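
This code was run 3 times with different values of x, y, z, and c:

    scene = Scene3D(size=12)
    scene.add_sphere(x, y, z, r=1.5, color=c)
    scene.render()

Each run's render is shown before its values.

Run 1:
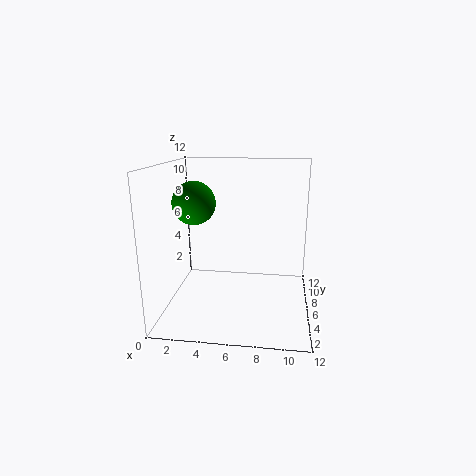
x = 3.5, y = 2, z = 9.75, c = 'green'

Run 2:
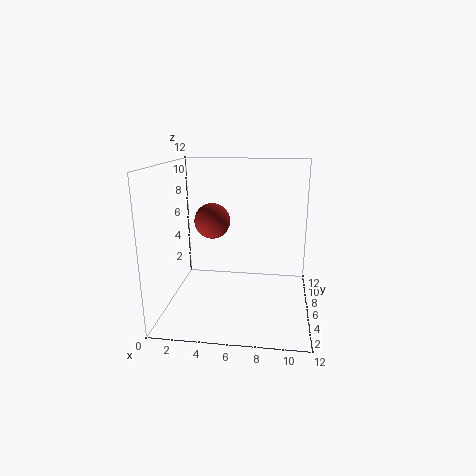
x = 3.75, y = 6.5, z = 7.25, c = 'brown'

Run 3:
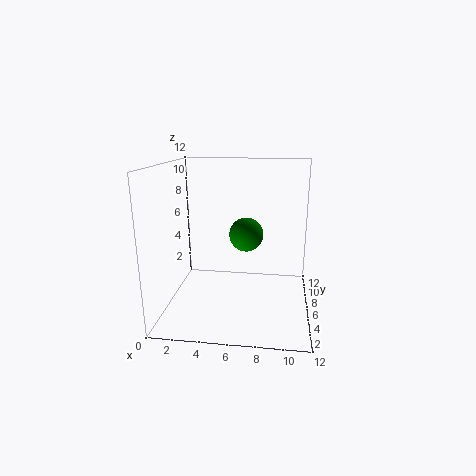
x = 6.5, y = 7.75, z = 5.75, c = 'green'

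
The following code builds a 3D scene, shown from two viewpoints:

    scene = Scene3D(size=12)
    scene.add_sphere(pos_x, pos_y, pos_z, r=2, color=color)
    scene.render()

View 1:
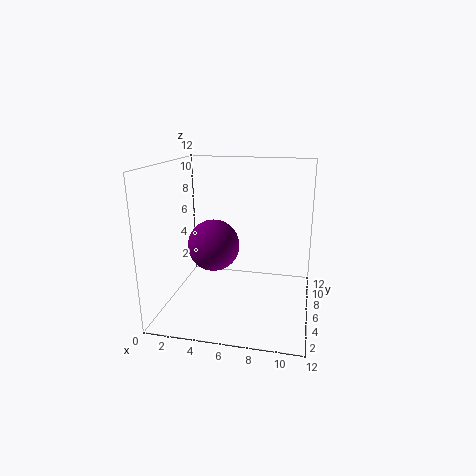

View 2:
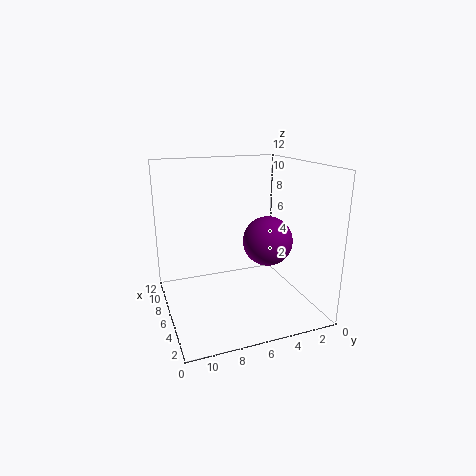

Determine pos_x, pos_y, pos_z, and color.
pos_x = 4.5; pos_y = 4; pos_z = 6; color = 'purple'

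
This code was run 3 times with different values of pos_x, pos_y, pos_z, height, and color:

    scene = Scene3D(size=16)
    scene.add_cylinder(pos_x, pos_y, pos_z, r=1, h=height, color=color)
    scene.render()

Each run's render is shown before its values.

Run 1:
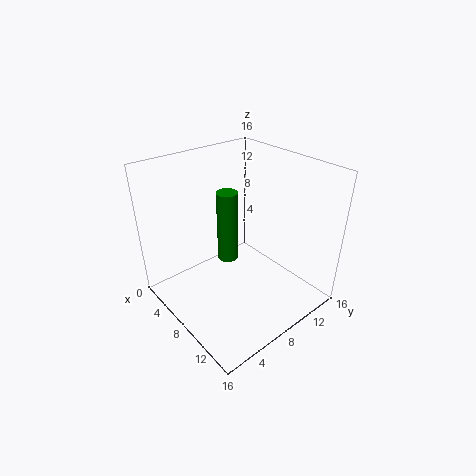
pos_x = 10, pos_y = 5, pos_z = 8, height = 7, color = 'green'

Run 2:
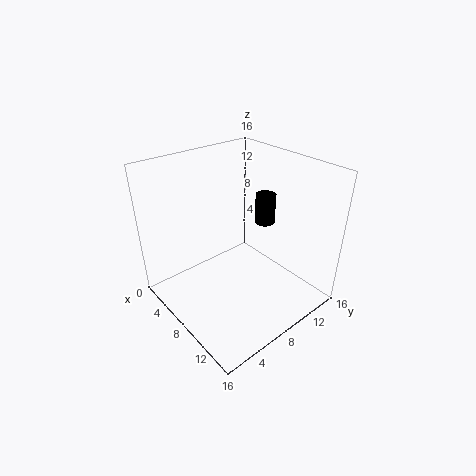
pos_x = 11, pos_y = 9, pos_z = 11, height = 3, color = 'black'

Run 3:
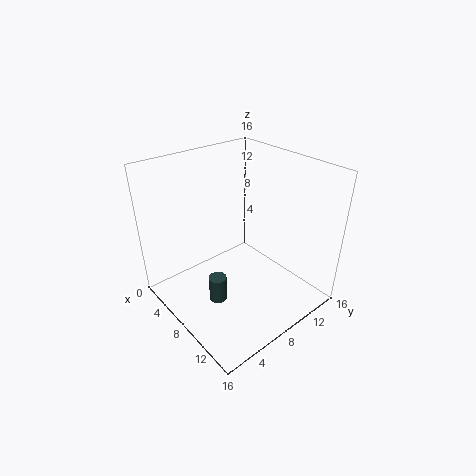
pos_x = 8, pos_y = 5, pos_z = 1, height = 3, color = 'darkslategray'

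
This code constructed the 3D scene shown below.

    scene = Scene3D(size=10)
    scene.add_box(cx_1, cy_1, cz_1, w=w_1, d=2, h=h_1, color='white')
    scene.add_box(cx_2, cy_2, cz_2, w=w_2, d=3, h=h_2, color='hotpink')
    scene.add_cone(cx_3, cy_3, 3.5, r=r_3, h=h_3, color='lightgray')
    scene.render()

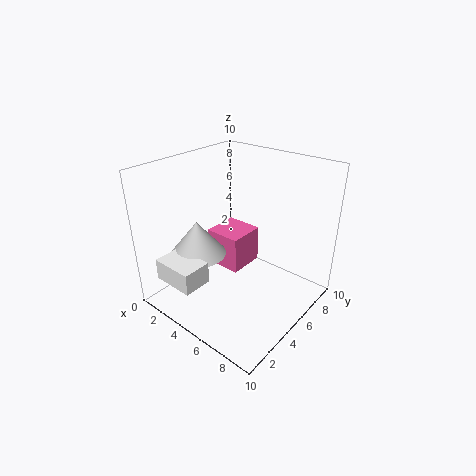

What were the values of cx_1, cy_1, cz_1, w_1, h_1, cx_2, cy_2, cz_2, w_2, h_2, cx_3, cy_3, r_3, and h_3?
cx_1 = 1.5, cy_1 = 0.5, cz_1 = 2.5, w_1 = 3, h_1 = 1.5, cx_2 = 0.5, cy_2 = 6.5, cz_2 = 0.5, w_2 = 3, h_2 = 3, cx_3 = 2.5, cy_3 = 3.5, r_3 = 2, h_3 = 2.5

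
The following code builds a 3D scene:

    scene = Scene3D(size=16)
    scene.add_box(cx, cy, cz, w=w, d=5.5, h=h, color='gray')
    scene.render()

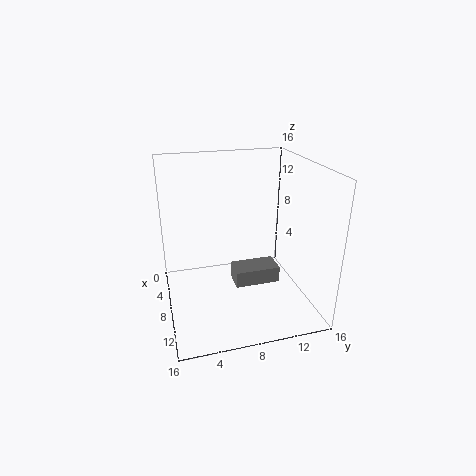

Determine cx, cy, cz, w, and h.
cx = 4.5, cy = 8, cz = 1, w = 3, h = 2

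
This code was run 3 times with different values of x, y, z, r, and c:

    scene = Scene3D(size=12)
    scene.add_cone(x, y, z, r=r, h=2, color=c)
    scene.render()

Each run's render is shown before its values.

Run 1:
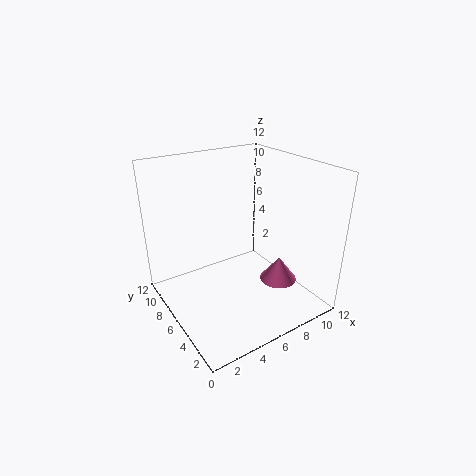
x = 8.25, y = 3.25, z = 2.75, r = 1.5, c = 'hotpink'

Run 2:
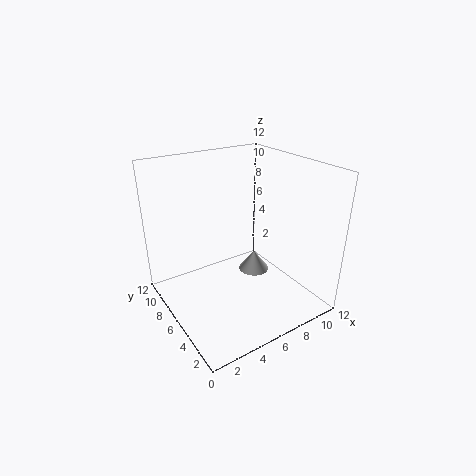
x = 9.75, y = 8.75, z = 0.25, r = 1.5, c = 'lightgray'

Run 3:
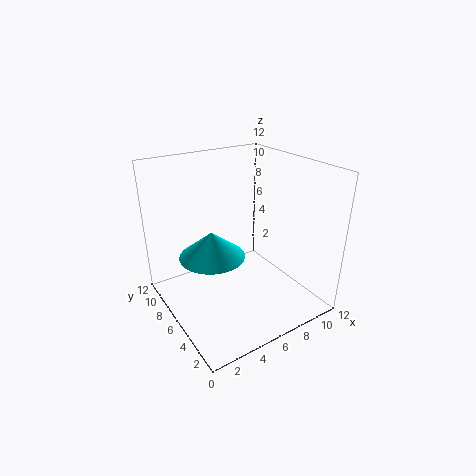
x = 3, y = 5, z = 5.75, r = 2.5, c = 'cyan'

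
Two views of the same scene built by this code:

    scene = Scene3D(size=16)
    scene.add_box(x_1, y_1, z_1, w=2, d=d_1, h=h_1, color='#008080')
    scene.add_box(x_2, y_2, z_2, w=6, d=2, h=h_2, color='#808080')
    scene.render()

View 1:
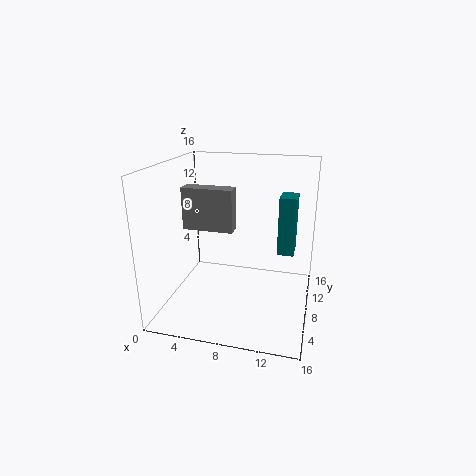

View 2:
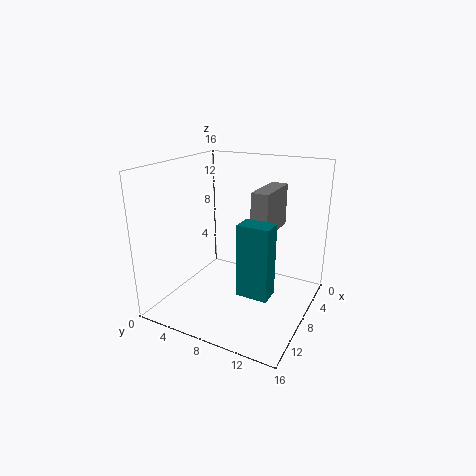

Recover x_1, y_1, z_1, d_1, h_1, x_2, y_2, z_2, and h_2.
x_1 = 12, y_1 = 11, z_1 = 5, d_1 = 3, h_1 = 7, x_2 = 1, y_2 = 9, z_2 = 8, h_2 = 5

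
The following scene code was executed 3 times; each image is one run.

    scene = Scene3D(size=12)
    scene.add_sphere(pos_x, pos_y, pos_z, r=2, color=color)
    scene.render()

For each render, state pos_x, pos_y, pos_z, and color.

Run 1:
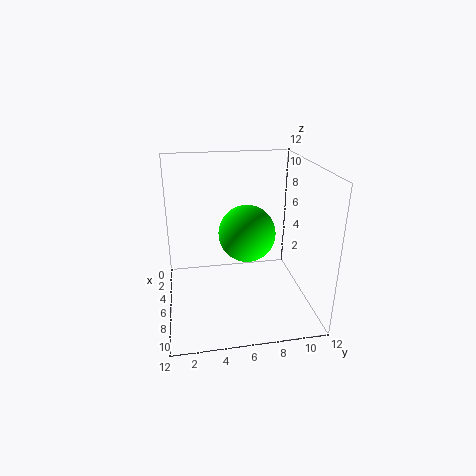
pos_x = 9.5
pos_y = 6
pos_z = 8
color = 'lime'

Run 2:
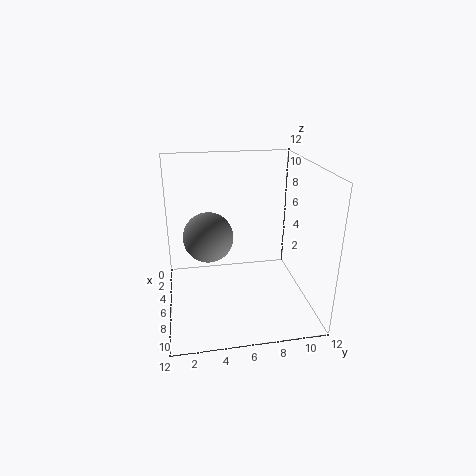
pos_x = 6.5
pos_y = 3.5
pos_z = 6.5
color = 'gray'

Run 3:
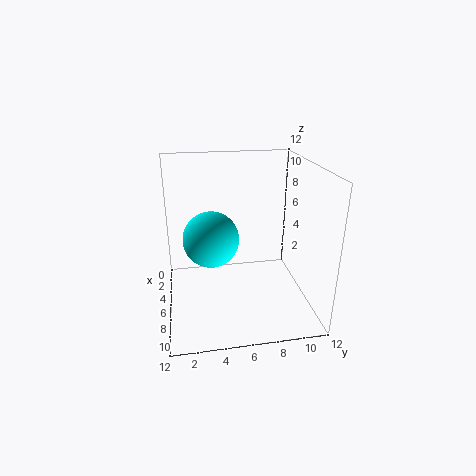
pos_x = 9
pos_y = 3.5
pos_z = 7.5
color = 'cyan'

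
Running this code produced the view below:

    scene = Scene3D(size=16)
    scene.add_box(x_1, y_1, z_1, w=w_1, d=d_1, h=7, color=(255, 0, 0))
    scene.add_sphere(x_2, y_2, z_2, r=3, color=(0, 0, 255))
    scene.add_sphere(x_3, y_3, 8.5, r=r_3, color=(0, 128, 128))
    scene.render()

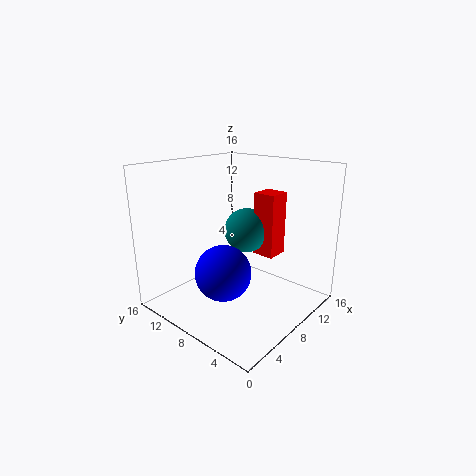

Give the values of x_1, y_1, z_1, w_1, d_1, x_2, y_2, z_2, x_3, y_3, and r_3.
x_1 = 9.5, y_1 = 4.5, z_1 = 6, w_1 = 2.5, d_1 = 2.5, x_2 = 5, y_2 = 7.5, z_2 = 5, x_3 = 9.5, y_3 = 8, r_3 = 2.5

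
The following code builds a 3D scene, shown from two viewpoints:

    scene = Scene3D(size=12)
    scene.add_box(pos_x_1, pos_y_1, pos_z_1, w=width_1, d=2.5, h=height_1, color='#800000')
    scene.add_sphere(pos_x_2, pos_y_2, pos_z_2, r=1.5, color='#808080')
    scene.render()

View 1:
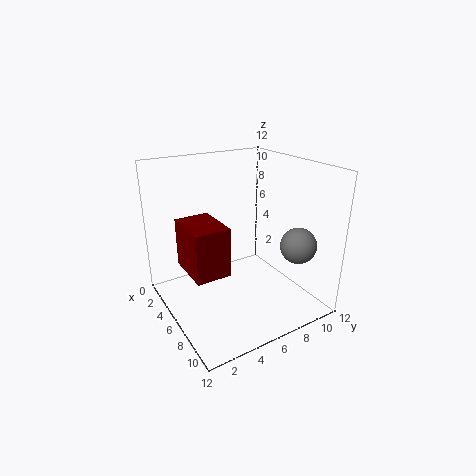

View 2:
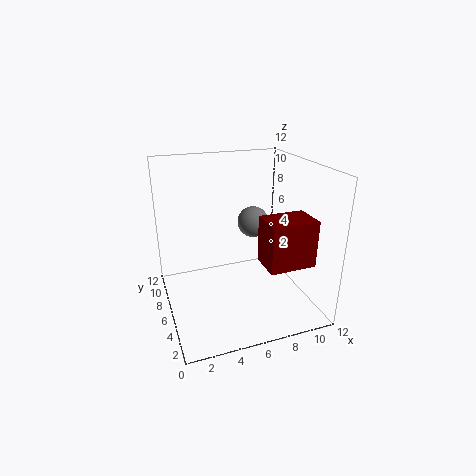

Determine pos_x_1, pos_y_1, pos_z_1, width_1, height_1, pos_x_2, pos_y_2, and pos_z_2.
pos_x_1 = 6.5
pos_y_1 = 0.5
pos_z_1 = 5.5
width_1 = 3.5
height_1 = 3.5
pos_x_2 = 9
pos_y_2 = 10
pos_z_2 = 5.5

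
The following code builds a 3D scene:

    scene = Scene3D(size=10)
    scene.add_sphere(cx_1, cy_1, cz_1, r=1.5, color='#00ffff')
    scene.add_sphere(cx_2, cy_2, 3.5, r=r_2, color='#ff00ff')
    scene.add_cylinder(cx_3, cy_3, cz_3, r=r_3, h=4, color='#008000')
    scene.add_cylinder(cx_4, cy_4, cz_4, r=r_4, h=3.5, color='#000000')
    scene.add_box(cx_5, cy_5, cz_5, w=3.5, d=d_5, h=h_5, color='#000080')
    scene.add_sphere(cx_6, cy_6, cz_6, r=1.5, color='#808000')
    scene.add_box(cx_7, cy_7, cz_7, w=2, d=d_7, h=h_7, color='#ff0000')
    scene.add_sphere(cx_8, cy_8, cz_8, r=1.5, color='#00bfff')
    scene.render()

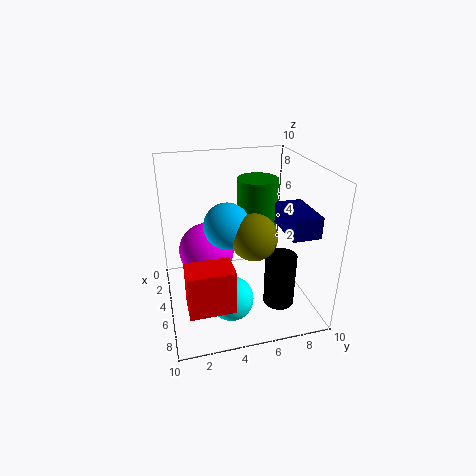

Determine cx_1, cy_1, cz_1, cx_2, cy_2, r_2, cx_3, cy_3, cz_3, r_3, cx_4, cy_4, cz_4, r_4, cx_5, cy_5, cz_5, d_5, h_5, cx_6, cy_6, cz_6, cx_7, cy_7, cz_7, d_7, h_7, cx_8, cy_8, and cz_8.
cx_1 = 7; cy_1 = 4; cz_1 = 1.5; cx_2 = 3.5; cy_2 = 3; r_2 = 2; cx_3 = 3; cy_3 = 7; cz_3 = 4.5; r_3 = 1.5; cx_4 = 8; cy_4 = 7; cz_4 = 1.5; r_4 = 1; cx_5 = 4; cy_5 = 8; cz_5 = 5.5; d_5 = 2; h_5 = 1.5; cx_6 = 7; cy_6 = 5.5; cz_6 = 6; cx_7 = 6.5; cy_7 = 1; cz_7 = 1.5; d_7 = 3; h_7 = 3; cx_8 = 6; cy_8 = 4; cz_8 = 6.5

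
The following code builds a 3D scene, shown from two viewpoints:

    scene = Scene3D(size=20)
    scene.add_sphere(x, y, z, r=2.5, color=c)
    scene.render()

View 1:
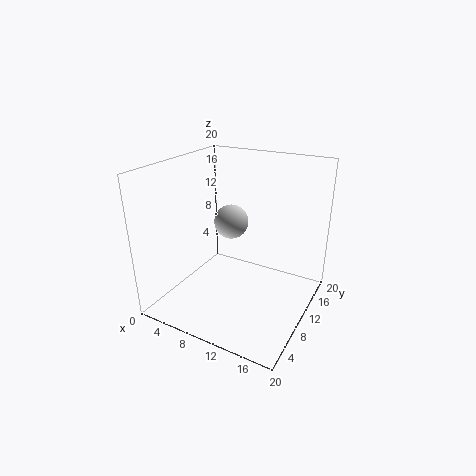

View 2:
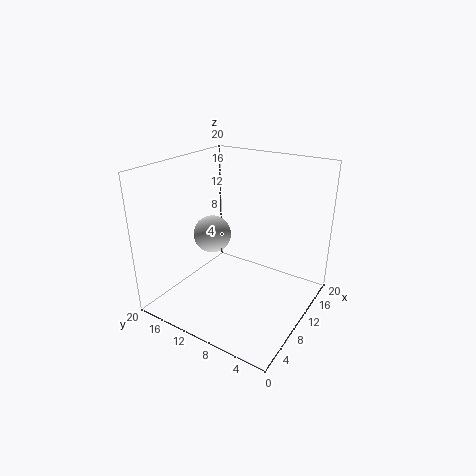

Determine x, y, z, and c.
x = 7.5
y = 12.5
z = 11
c = 'lightgray'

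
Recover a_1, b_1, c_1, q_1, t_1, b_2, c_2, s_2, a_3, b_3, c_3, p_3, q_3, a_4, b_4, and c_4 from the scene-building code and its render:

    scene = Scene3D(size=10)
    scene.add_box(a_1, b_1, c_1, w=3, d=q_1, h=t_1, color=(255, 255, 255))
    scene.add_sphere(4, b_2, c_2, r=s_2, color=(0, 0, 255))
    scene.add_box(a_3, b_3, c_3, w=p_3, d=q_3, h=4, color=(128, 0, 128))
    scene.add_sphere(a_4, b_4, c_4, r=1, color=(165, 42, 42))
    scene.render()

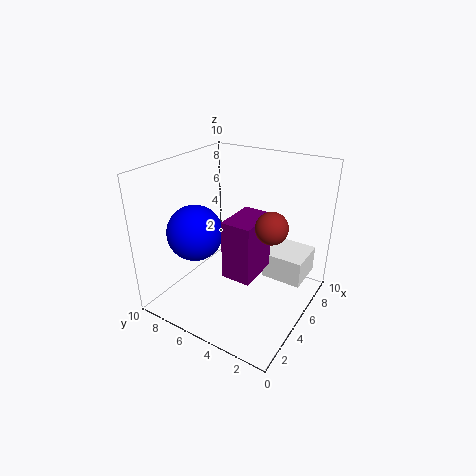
a_1 = 7; b_1 = 1; c_1 = 1; q_1 = 3; t_1 = 2; b_2 = 8; c_2 = 5; s_2 = 2; a_3 = 3; b_3 = 3; c_3 = 3; p_3 = 3; q_3 = 2; a_4 = 4; b_4 = 2; c_4 = 7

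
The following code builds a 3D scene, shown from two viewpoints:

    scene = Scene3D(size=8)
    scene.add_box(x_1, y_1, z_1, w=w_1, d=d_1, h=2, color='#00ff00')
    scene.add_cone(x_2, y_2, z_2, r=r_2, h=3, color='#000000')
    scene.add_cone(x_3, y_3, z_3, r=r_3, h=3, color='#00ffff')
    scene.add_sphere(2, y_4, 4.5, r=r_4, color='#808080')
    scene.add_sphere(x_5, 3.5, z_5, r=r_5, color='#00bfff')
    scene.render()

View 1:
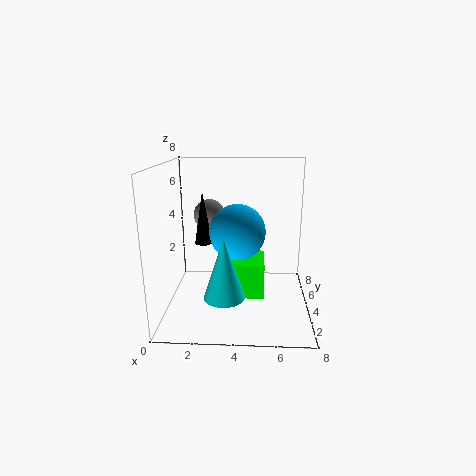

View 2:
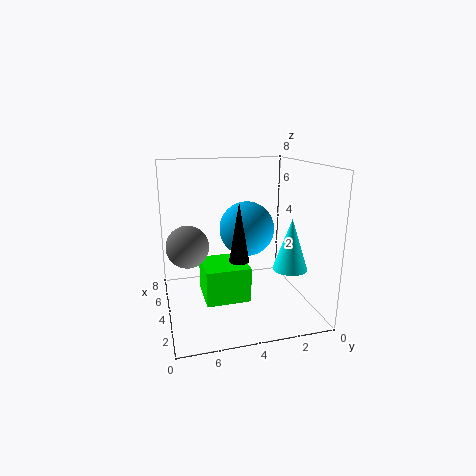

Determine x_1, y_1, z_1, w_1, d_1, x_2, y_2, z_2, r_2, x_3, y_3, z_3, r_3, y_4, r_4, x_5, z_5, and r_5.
x_1 = 3; y_1 = 3.5; z_1 = 0.5; w_1 = 2.5; d_1 = 2.5; x_2 = 2; y_2 = 4.5; z_2 = 3.5; r_2 = 0.5; x_3 = 3.5; y_3 = 1; z_3 = 2; r_3 = 1; y_4 = 7; r_4 = 1; x_5 = 4; z_5 = 4.5; r_5 = 1.5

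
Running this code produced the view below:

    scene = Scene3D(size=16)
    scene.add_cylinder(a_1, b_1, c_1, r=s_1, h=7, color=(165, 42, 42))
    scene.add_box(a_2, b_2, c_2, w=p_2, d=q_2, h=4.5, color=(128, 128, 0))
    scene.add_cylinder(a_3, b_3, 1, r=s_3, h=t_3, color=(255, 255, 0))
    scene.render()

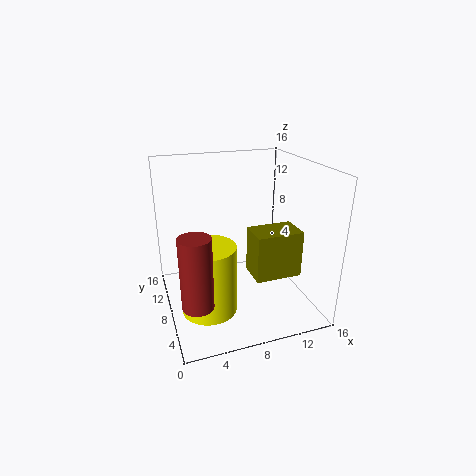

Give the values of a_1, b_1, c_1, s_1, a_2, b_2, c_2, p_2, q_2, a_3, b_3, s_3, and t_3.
a_1 = 2
b_1 = 2
c_1 = 4.5
s_1 = 1.5
a_2 = 7.5
b_2 = 1
c_2 = 6.5
p_2 = 4.5
q_2 = 3
a_3 = 4
b_3 = 6
s_3 = 3
t_3 = 7.5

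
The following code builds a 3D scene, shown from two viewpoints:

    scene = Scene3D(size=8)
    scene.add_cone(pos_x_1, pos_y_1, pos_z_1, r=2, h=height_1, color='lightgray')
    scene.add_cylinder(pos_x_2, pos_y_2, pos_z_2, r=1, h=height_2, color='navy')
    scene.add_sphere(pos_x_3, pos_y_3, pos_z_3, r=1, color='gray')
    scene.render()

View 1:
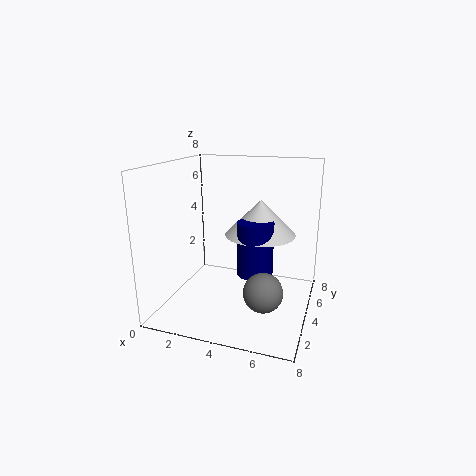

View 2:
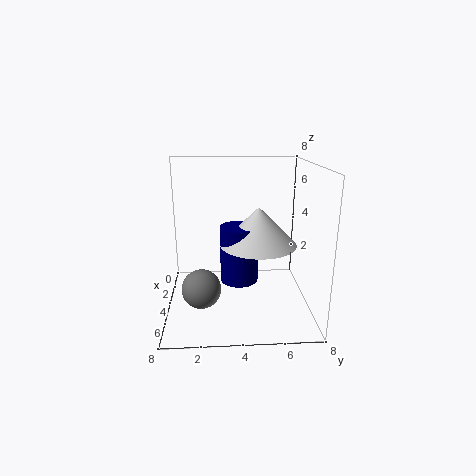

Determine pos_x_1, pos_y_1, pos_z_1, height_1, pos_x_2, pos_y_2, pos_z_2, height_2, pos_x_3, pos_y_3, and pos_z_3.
pos_x_1 = 5; pos_y_1 = 5; pos_z_1 = 4; height_1 = 2; pos_x_2 = 5; pos_y_2 = 4; pos_z_2 = 2; height_2 = 3; pos_x_3 = 6; pos_y_3 = 2; pos_z_3 = 2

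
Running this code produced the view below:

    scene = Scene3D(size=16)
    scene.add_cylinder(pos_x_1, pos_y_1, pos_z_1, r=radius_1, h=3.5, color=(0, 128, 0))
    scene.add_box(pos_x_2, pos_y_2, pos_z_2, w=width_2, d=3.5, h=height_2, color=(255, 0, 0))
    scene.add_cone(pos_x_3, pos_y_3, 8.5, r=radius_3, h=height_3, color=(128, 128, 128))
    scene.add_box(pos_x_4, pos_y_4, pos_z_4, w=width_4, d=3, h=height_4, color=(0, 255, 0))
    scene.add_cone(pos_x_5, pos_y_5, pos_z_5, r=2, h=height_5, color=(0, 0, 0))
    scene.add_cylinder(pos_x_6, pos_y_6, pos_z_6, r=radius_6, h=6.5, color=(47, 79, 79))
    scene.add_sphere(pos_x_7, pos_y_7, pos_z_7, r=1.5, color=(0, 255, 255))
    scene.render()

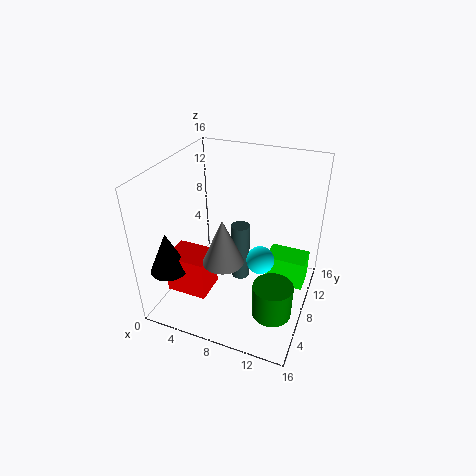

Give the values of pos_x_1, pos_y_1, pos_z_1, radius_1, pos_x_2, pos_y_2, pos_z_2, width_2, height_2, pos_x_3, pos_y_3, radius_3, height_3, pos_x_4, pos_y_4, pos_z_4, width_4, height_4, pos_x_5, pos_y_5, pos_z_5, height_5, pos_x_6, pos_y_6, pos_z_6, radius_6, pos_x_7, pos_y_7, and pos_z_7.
pos_x_1 = 13.5, pos_y_1 = 3.5, pos_z_1 = 3, radius_1 = 2, pos_x_2 = 1.5, pos_y_2 = 3, pos_z_2 = 2.5, width_2 = 4.5, height_2 = 4.5, pos_x_3 = 8.5, pos_y_3 = 3, radius_3 = 2, height_3 = 4.5, pos_x_4 = 11, pos_y_4 = 9, pos_z_4 = 2, width_4 = 4.5, height_4 = 3.5, pos_x_5 = 2, pos_y_5 = 3, pos_z_5 = 5.5, height_5 = 4.5, pos_x_6 = 8.5, pos_y_6 = 7.5, pos_z_6 = 3.5, radius_6 = 1, pos_x_7 = 11, pos_y_7 = 7, pos_z_7 = 6.5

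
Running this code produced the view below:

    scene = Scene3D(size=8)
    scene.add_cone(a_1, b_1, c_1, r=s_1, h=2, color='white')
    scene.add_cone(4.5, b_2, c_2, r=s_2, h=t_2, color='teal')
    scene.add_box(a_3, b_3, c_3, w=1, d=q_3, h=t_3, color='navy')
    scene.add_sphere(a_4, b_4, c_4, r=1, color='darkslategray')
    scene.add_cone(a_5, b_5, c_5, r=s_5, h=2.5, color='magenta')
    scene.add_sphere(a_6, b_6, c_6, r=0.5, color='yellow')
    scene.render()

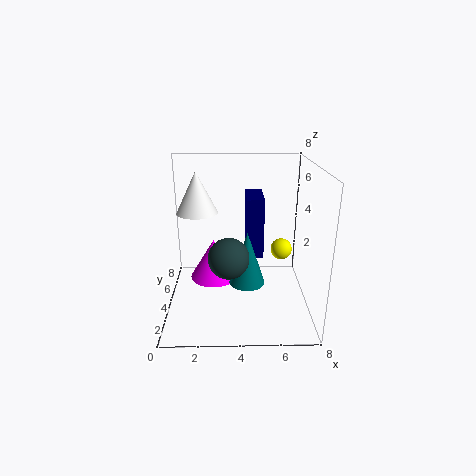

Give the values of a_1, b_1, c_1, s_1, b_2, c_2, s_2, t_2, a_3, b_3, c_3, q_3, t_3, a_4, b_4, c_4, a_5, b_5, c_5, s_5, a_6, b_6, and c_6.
a_1 = 2; b_1 = 2.5; c_1 = 6; s_1 = 1; b_2 = 3.5; c_2 = 1.5; s_2 = 1; t_2 = 3; a_3 = 4.5; b_3 = 4.5; c_3 = 2.5; q_3 = 2.5; t_3 = 3.5; a_4 = 3.5; b_4 = 1.5; c_4 = 4; a_5 = 2.5; b_5 = 6; c_5 = 0.5; s_5 = 1.5; a_6 = 6; b_6 = 1.5; c_6 = 4.5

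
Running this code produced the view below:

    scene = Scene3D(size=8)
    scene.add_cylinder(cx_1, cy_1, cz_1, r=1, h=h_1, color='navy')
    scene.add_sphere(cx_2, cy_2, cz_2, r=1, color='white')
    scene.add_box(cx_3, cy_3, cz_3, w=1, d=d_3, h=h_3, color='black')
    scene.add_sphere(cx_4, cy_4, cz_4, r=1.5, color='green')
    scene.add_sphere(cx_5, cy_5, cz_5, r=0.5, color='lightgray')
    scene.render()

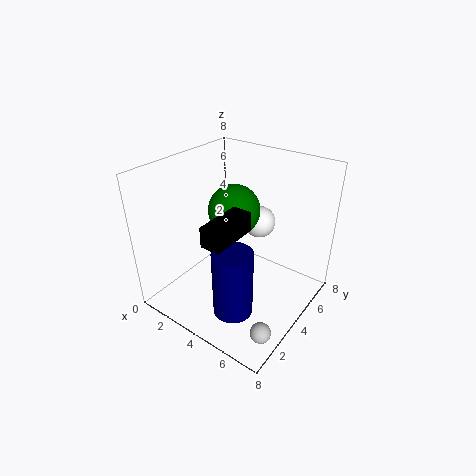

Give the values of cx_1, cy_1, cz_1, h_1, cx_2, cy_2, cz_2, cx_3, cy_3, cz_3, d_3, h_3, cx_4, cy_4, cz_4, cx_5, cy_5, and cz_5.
cx_1 = 5.5
cy_1 = 1.5
cz_1 = 1.5
h_1 = 3.5
cx_2 = 3.5
cy_2 = 7
cz_2 = 3.5
cx_3 = 4.5
cy_3 = 0.5
cz_3 = 5.5
d_3 = 2.5
h_3 = 1
cx_4 = 3
cy_4 = 5
cz_4 = 5
cx_5 = 7.5
cy_5 = 1
cz_5 = 1.5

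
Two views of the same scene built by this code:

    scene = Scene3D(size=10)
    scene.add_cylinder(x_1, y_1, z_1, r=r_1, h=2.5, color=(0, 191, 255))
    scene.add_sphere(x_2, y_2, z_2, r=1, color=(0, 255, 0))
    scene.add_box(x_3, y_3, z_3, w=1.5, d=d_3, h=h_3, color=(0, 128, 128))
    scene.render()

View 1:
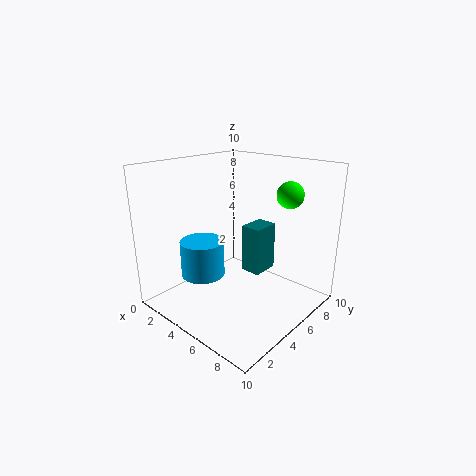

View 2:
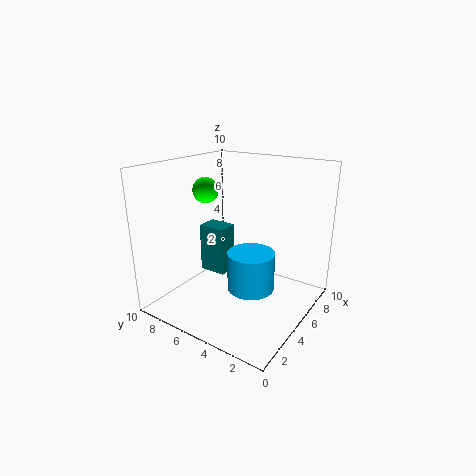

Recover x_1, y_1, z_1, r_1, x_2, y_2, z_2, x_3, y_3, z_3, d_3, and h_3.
x_1 = 3.5; y_1 = 3; z_1 = 2.5; r_1 = 1.5; x_2 = 6.5; y_2 = 9; z_2 = 7.5; x_3 = 4.5; y_3 = 6; z_3 = 2; d_3 = 2; h_3 = 3.5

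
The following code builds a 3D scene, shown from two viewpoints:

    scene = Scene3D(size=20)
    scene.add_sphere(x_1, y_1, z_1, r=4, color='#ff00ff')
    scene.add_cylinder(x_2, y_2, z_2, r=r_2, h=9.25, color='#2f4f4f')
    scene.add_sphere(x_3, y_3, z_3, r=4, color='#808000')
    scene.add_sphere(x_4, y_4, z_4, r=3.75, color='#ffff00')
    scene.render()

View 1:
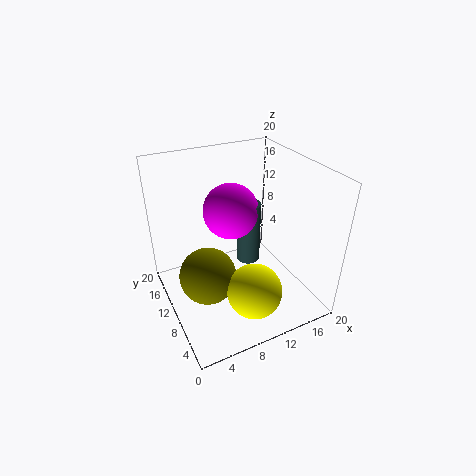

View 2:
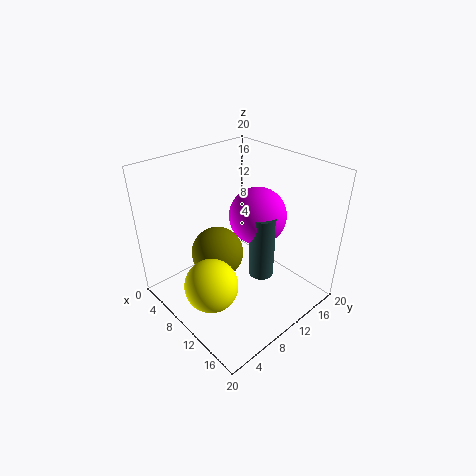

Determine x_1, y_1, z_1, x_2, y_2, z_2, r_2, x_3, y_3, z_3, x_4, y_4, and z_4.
x_1 = 10.5, y_1 = 13.25, z_1 = 12.5, x_2 = 12.75, y_2 = 12, z_2 = 4.5, r_2 = 1.75, x_3 = 5.25, y_3 = 10, z_3 = 5, x_4 = 10, y_4 = 5, z_4 = 4.25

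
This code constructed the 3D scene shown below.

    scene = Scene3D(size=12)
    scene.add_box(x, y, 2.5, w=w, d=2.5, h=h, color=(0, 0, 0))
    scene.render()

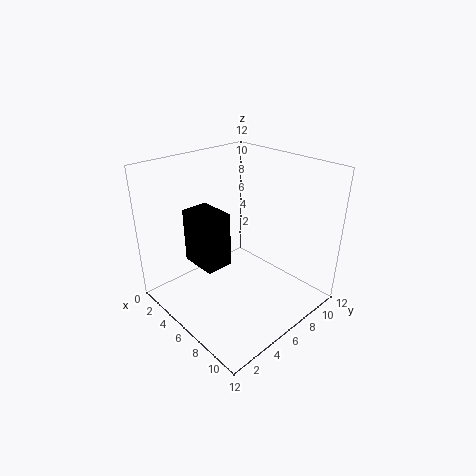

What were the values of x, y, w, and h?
x = 1; y = 4; w = 3.5; h = 5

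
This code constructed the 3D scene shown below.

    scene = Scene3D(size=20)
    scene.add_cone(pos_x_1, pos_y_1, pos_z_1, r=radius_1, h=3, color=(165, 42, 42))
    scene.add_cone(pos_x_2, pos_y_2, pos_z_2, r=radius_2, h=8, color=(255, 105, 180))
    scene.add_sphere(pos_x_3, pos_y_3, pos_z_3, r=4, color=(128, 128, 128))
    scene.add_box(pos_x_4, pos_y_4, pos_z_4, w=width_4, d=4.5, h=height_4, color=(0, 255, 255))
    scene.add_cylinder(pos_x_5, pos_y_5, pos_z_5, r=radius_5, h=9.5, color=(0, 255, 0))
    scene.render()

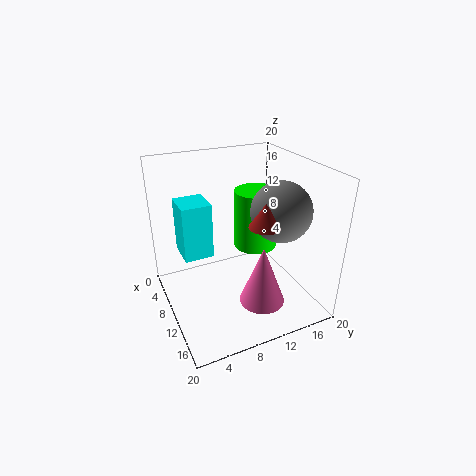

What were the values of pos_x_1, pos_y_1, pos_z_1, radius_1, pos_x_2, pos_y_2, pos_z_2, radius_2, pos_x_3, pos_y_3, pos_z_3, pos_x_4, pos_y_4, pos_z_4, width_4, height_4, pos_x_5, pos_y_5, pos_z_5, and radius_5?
pos_x_1 = 15.5; pos_y_1 = 11; pos_z_1 = 14; radius_1 = 2; pos_x_2 = 15.5; pos_y_2 = 11; pos_z_2 = 3; radius_2 = 3; pos_x_3 = 13.5; pos_y_3 = 14.5; pos_z_3 = 14.5; pos_x_4 = 0.5; pos_y_4 = 3.5; pos_z_4 = 5; width_4 = 5; height_4 = 8.5; pos_x_5 = 4; pos_y_5 = 16; pos_z_5 = 4.5; radius_5 = 3.5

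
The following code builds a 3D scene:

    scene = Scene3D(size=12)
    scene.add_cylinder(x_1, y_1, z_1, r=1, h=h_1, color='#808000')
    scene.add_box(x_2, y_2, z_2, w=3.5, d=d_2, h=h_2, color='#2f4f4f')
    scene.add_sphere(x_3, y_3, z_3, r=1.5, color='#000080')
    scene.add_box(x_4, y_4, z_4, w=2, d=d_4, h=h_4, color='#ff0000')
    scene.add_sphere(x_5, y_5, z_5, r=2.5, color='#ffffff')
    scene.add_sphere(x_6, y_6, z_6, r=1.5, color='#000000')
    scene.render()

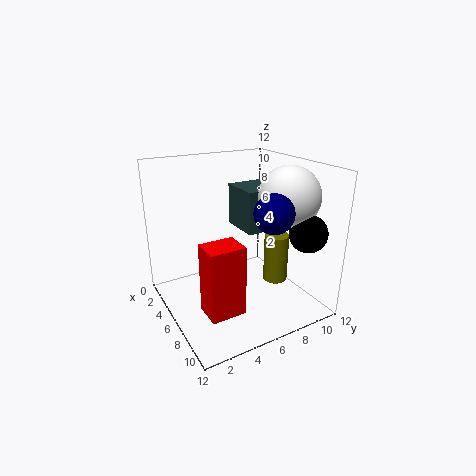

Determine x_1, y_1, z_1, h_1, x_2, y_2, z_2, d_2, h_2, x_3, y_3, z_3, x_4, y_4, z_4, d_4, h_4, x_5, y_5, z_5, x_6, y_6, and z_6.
x_1 = 8; y_1 = 8.5; z_1 = 2.5; h_1 = 4; x_2 = 3.5; y_2 = 6.5; z_2 = 6.5; d_2 = 3; h_2 = 3.5; x_3 = 9.5; y_3 = 7; z_3 = 9; x_4 = 9.5; y_4 = 1; z_4 = 3; d_4 = 2.5; h_4 = 5; x_5 = 8; y_5 = 9.5; z_5 = 9.5; x_6 = 10; y_6 = 10; z_6 = 7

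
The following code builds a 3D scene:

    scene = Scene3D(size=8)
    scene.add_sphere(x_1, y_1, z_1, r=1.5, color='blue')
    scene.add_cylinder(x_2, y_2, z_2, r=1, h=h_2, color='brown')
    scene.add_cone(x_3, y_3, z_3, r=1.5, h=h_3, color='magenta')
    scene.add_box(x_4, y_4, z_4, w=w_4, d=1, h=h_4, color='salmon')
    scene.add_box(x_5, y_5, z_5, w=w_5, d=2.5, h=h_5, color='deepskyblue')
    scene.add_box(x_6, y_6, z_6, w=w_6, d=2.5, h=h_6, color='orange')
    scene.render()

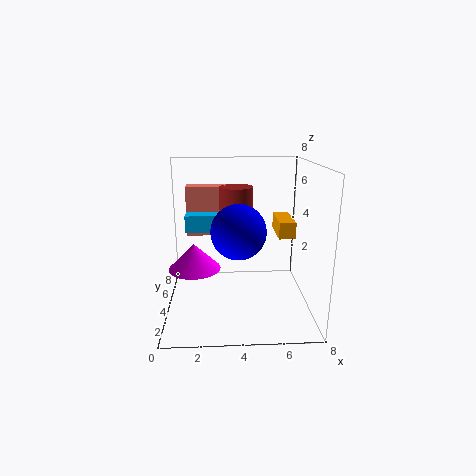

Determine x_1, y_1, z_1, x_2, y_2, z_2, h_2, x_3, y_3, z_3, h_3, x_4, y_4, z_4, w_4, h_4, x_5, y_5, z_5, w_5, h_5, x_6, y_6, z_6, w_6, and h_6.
x_1 = 4
y_1 = 3.5
z_1 = 4.5
x_2 = 4
y_2 = 6
z_2 = 4.5
h_2 = 2
x_3 = 1.5
y_3 = 4.5
z_3 = 2
h_3 = 1.5
x_4 = 1
y_4 = 6
z_4 = 3.5
w_4 = 2.5
h_4 = 3
x_5 = 1
y_5 = 5
z_5 = 4
w_5 = 2
h_5 = 1
x_6 = 6.5
y_6 = 5
z_6 = 3.5
w_6 = 1
h_6 = 1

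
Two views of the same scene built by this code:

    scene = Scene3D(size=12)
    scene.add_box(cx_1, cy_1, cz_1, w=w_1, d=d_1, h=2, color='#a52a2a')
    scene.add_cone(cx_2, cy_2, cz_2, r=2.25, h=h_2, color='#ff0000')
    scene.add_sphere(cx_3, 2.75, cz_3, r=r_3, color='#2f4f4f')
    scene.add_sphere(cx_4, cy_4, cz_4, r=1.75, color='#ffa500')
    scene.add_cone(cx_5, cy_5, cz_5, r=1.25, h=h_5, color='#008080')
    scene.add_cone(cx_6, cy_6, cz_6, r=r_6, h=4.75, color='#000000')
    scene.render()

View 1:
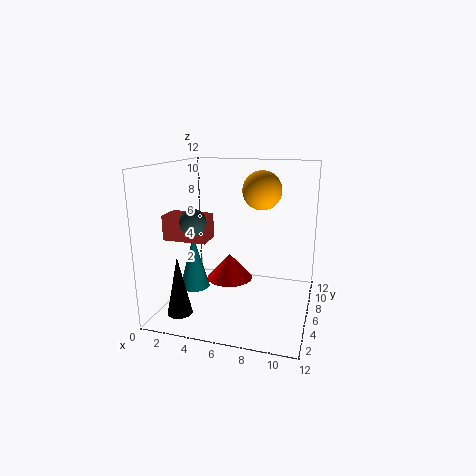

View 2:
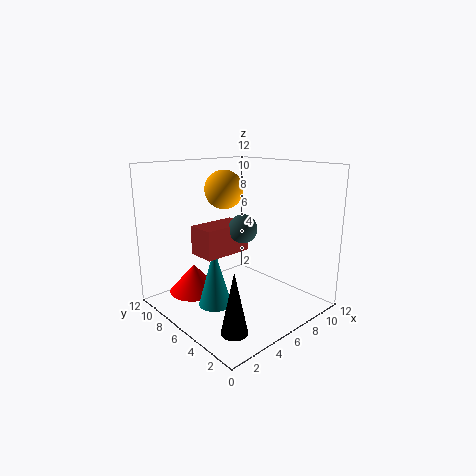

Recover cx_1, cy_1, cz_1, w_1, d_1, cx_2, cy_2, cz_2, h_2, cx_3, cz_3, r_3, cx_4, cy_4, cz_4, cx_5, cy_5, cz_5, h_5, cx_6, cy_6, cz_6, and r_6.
cx_1 = 0.75, cy_1 = 3, cz_1 = 6.25, w_1 = 3.5, d_1 = 2, cx_2 = 4, cy_2 = 9.75, cz_2 = 0.5, h_2 = 2.5, cx_3 = 3.5, cz_3 = 8, r_3 = 1, cx_4 = 7.25, cy_4 = 9.25, cz_4 = 9.5, cx_5 = 2.5, cy_5 = 4.75, cz_5 = 1.75, h_5 = 4.5, cx_6 = 2.25, cy_6 = 2.25, cz_6 = 0.5, r_6 = 1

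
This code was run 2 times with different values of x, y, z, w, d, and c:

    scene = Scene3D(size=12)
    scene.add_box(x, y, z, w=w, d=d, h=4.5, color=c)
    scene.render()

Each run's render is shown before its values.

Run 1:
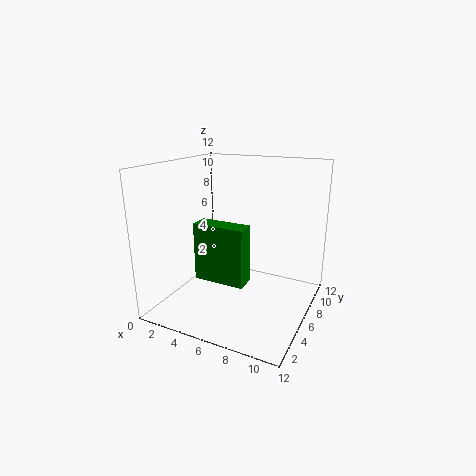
x = 4, y = 2.5, z = 3.5, w = 4, d = 1.5, c = 'green'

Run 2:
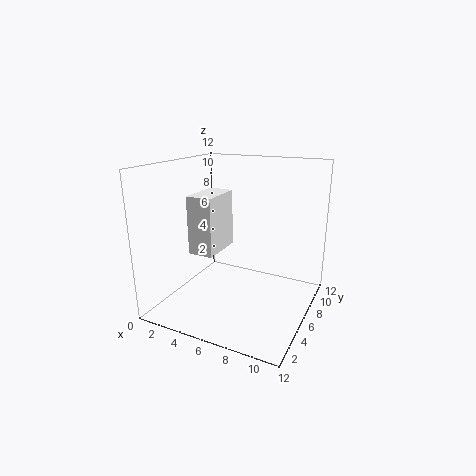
x = 3.5, y = 2.5, z = 5.5, w = 2, d = 3.5, c = 'white'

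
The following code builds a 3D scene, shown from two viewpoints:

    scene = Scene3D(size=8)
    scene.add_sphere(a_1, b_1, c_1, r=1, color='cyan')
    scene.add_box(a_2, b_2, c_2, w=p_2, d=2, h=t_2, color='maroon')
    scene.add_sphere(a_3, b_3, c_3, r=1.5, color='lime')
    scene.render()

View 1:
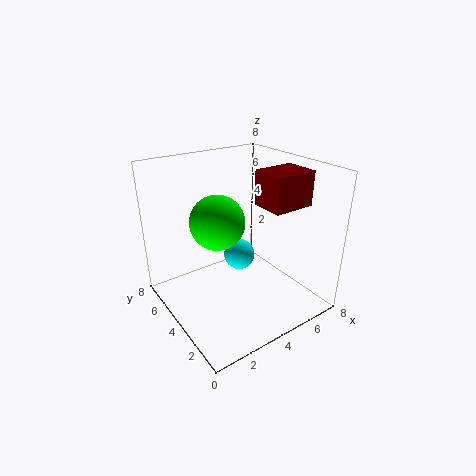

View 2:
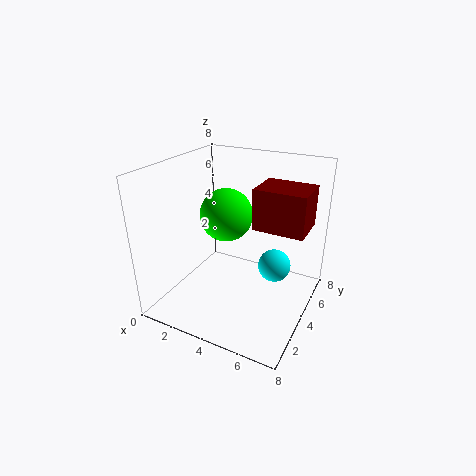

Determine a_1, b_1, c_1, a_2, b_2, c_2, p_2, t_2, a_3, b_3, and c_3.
a_1 = 5.5
b_1 = 6
c_1 = 1.5
a_2 = 5.5
b_2 = 2.5
c_2 = 5.5
p_2 = 2.5
t_2 = 2
a_3 = 3
b_3 = 4.5
c_3 = 5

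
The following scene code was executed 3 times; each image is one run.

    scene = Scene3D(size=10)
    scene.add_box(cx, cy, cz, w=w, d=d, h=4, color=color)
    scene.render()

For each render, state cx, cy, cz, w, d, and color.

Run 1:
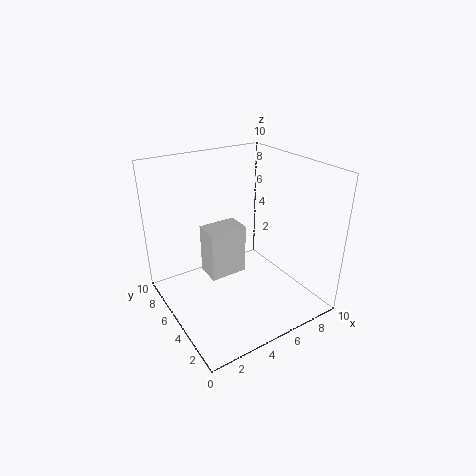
cx = 4; cy = 7; cz = 0.5; w = 3; d = 2; color = 'lightgray'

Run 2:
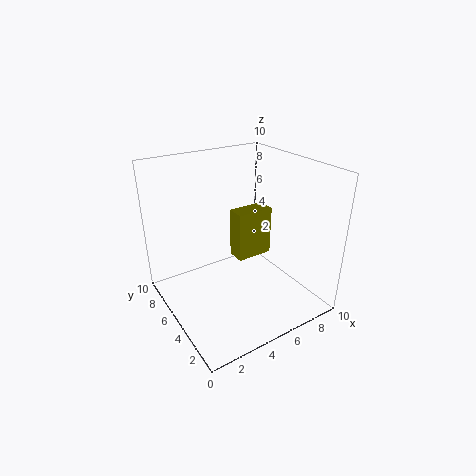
cx = 6.5; cy = 7; cz = 1.5; w = 3; d = 1.5; color = 'olive'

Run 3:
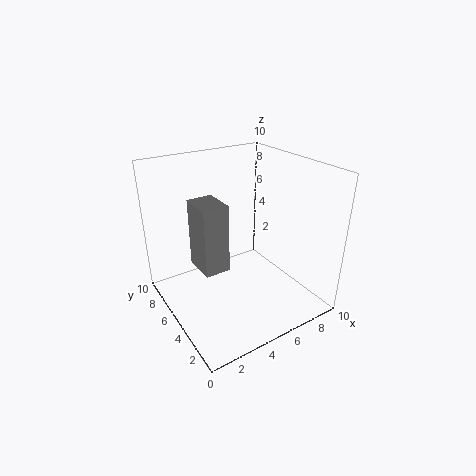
cx = 1; cy = 2; cz = 5; w = 1.5; d = 2; color = 'gray'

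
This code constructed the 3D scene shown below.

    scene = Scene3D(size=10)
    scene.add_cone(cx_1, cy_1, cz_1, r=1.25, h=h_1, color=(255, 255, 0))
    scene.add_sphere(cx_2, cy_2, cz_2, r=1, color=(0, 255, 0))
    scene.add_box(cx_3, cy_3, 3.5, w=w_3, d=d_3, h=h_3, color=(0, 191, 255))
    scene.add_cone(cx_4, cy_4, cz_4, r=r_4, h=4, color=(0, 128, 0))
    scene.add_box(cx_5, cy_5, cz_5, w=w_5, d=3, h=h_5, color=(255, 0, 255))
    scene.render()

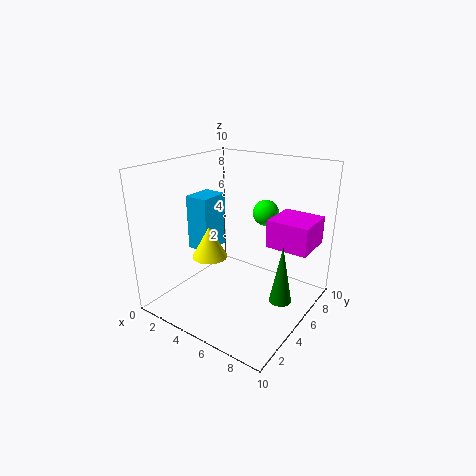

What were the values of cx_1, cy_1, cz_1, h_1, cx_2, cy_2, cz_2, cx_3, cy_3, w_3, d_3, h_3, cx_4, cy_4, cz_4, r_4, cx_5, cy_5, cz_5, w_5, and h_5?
cx_1 = 3.25
cy_1 = 4
cz_1 = 3.5
h_1 = 2.25
cx_2 = 5
cy_2 = 8.75
cz_2 = 5.75
cx_3 = 1
cy_3 = 4.25
w_3 = 1.75
d_3 = 2.25
h_3 = 4
cx_4 = 8.5
cy_4 = 5
cz_4 = 1.25
r_4 = 0.75
cx_5 = 6.5
cy_5 = 6.25
cz_5 = 4.25
w_5 = 3
h_5 = 2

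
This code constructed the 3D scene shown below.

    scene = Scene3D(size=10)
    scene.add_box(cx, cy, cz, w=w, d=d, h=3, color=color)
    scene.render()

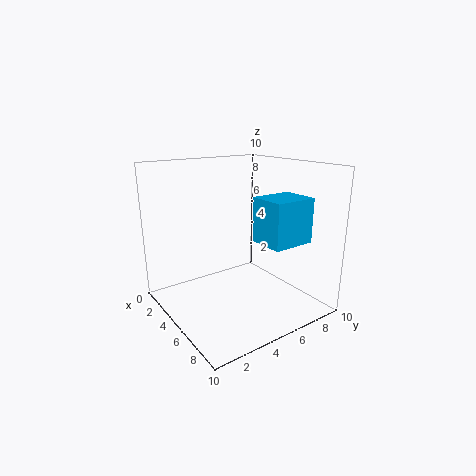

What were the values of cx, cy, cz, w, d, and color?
cx = 6, cy = 5.5, cz = 5, w = 2.5, d = 3, color = 'deepskyblue'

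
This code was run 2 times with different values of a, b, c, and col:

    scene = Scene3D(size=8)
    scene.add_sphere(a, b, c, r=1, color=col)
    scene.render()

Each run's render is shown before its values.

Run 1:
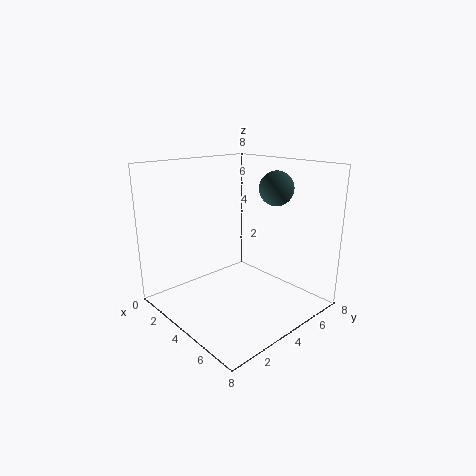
a = 4.5; b = 6.5; c = 6.5; col = 'darkslategray'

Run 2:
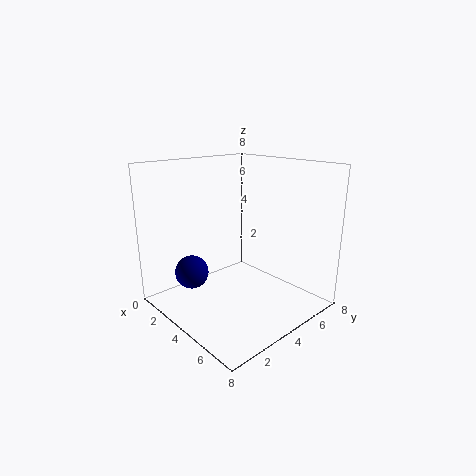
a = 1.5; b = 2.5; c = 1.5; col = 'navy'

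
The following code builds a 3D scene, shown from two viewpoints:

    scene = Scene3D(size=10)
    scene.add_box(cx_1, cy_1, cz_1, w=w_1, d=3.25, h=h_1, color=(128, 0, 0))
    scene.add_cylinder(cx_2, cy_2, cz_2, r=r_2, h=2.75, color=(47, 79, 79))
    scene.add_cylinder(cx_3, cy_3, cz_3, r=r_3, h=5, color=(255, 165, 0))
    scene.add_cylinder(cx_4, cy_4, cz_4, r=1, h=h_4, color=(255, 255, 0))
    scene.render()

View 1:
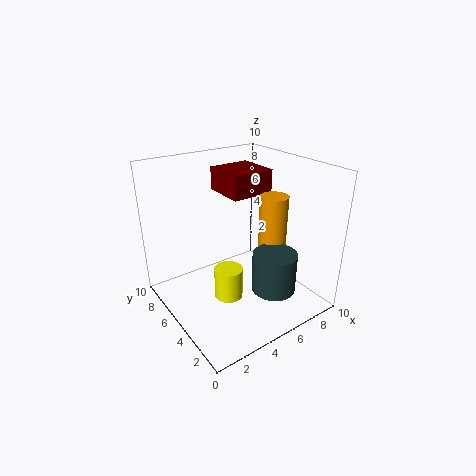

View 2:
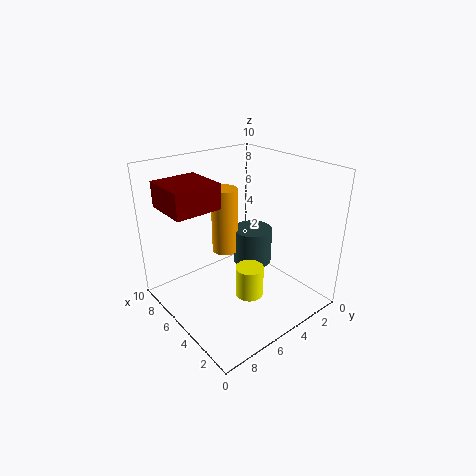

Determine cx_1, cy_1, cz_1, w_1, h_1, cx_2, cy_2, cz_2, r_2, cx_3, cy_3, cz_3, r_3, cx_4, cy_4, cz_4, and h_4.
cx_1 = 5.5; cy_1 = 6; cz_1 = 7.25; w_1 = 3.25; h_1 = 1.75; cx_2 = 6.25; cy_2 = 2.5; cz_2 = 1.75; r_2 = 1.5; cx_3 = 7.5; cy_3 = 4.25; cz_3 = 2.75; r_3 = 1; cx_4 = 4; cy_4 = 4.75; cz_4 = 0.75; h_4 = 2.25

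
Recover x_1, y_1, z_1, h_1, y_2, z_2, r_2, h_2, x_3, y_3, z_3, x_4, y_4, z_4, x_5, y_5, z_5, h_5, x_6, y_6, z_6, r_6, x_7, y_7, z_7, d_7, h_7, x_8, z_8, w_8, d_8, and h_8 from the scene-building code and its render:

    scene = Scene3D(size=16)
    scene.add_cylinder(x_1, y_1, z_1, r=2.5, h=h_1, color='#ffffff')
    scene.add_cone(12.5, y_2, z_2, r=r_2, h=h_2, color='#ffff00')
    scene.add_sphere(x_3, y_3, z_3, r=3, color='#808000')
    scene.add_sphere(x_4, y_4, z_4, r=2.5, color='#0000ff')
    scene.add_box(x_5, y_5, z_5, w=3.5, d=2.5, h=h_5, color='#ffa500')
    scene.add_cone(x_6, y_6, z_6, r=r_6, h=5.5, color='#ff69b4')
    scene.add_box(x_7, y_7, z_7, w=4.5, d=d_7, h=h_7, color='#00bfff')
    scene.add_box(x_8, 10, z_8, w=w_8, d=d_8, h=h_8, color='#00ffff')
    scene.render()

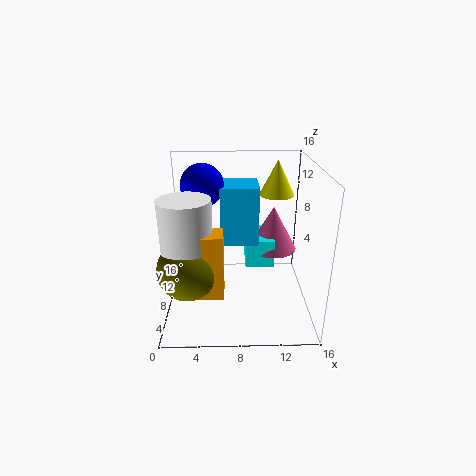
x_1 = 3; y_1 = 3.5; z_1 = 8.5; h_1 = 5.5; y_2 = 11; z_2 = 12; r_2 = 2; h_2 = 4; x_3 = 3; y_3 = 3; z_3 = 7; x_4 = 4; y_4 = 11.5; z_4 = 13; x_5 = 3; y_5 = 1.5; z_5 = 4.5; h_5 = 6.5; x_6 = 12.5; y_6 = 12.5; z_6 = 4.5; r_6 = 3; x_7 = 6; y_7 = 10; z_7 = 6; d_7 = 4.5; h_7 = 7; x_8 = 9; z_8 = 3; w_8 = 3.5; d_8 = 5; h_8 = 3.5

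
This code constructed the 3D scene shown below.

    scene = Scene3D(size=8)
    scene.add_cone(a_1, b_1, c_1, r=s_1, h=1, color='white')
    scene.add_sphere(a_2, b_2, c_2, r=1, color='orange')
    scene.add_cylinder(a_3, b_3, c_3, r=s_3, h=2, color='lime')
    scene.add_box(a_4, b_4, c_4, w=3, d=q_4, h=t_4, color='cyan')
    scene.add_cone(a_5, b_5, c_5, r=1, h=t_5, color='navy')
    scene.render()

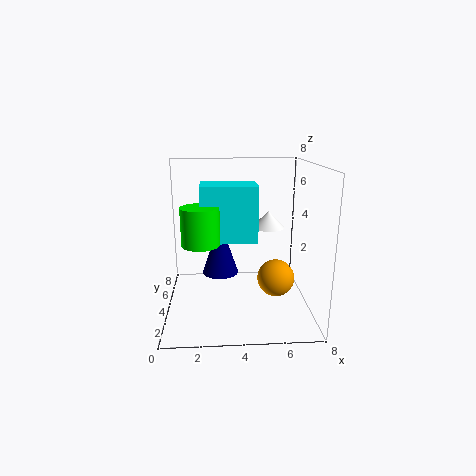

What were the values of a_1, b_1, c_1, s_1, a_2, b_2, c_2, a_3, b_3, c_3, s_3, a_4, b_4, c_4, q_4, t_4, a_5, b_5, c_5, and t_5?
a_1 = 6
b_1 = 6
c_1 = 4
s_1 = 1
a_2 = 6
b_2 = 3
c_2 = 2
a_3 = 2
b_3 = 3
c_3 = 4
s_3 = 1
a_4 = 2
b_4 = 3
c_4 = 4
q_4 = 2
t_4 = 3
a_5 = 3
b_5 = 4
c_5 = 2
t_5 = 3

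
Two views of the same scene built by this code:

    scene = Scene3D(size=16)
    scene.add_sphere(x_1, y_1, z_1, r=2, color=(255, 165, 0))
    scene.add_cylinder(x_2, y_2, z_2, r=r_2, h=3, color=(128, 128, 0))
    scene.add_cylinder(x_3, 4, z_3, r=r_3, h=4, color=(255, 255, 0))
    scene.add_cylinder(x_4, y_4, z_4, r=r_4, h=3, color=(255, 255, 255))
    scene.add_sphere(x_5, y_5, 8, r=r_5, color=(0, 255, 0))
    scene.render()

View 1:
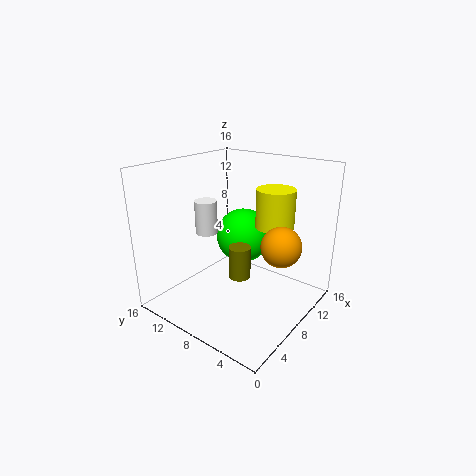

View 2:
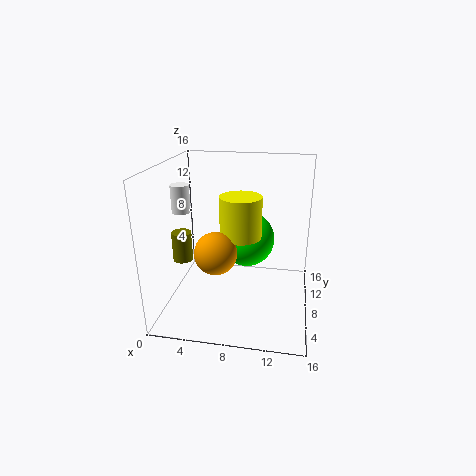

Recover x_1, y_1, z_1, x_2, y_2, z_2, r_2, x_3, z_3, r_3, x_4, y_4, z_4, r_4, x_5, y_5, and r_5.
x_1 = 7
y_1 = 2
z_1 = 9
x_2 = 3
y_2 = 4
z_2 = 7
r_2 = 1
x_3 = 9
z_3 = 10
r_3 = 2
x_4 = 2
y_4 = 7
z_4 = 11
r_4 = 1
x_5 = 9
y_5 = 8
r_5 = 3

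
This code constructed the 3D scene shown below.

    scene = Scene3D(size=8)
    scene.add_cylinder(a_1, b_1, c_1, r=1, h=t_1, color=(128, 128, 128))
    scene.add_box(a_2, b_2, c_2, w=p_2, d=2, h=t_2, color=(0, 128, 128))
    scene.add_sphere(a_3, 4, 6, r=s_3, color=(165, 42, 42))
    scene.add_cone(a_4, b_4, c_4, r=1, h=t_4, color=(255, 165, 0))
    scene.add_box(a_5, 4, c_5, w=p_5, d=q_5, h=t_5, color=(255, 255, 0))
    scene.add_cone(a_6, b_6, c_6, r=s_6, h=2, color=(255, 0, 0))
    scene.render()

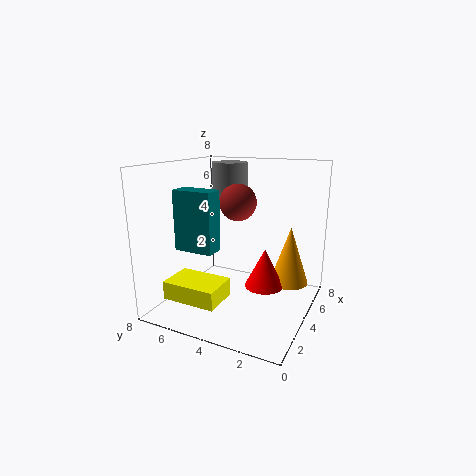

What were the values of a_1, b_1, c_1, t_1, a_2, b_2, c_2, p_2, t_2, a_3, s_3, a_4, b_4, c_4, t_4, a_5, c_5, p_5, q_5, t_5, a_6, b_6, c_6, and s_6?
a_1 = 5, b_1 = 5, c_1 = 6, t_1 = 2, a_2 = 1, b_2 = 4, c_2 = 4, p_2 = 1, t_2 = 3, a_3 = 4, s_3 = 1, a_4 = 4, b_4 = 1, c_4 = 2, t_4 = 3, a_5 = 1, c_5 = 1, p_5 = 2, q_5 = 3, t_5 = 1, a_6 = 3, b_6 = 2, c_6 = 2, s_6 = 1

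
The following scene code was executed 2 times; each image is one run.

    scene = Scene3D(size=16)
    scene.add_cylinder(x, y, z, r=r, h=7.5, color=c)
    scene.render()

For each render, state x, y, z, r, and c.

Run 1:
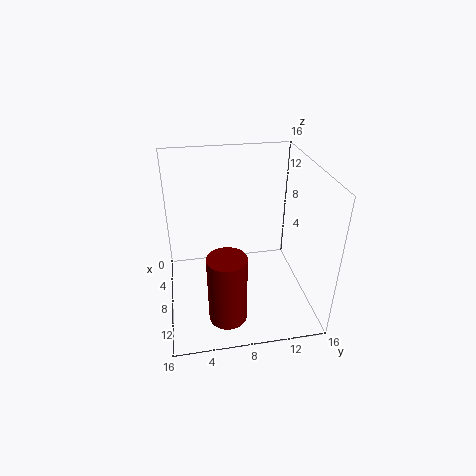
x = 13, y = 6, z = 1.5, r = 2, c = 'maroon'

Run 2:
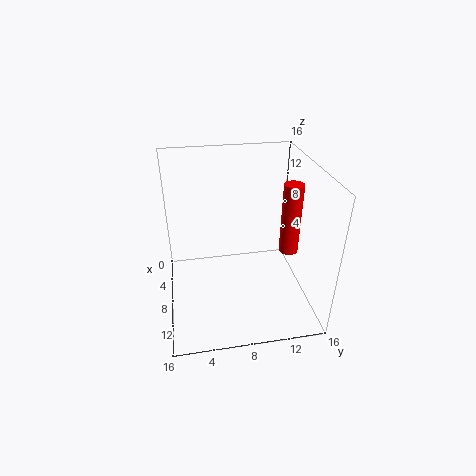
x = 10.5, y = 13, z = 7.5, r = 1, c = 'red'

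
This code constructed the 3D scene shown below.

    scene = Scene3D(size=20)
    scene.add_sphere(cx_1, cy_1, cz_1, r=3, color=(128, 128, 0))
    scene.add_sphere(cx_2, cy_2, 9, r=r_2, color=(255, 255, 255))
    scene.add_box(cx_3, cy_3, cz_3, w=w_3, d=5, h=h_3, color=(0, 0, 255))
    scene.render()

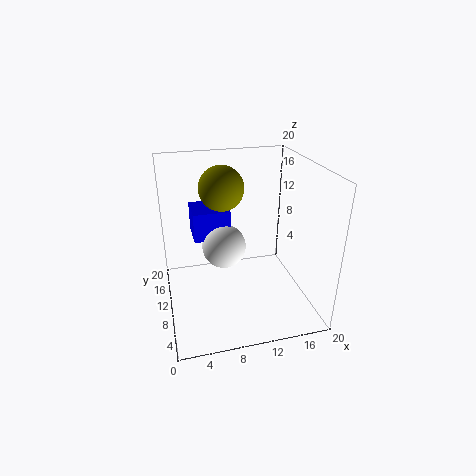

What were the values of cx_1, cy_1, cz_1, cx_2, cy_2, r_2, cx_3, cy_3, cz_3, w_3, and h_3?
cx_1 = 8, cy_1 = 11, cz_1 = 17, cx_2 = 8, cy_2 = 10, r_2 = 3, cx_3 = 4, cy_3 = 10, cz_3 = 10, w_3 = 5, h_3 = 4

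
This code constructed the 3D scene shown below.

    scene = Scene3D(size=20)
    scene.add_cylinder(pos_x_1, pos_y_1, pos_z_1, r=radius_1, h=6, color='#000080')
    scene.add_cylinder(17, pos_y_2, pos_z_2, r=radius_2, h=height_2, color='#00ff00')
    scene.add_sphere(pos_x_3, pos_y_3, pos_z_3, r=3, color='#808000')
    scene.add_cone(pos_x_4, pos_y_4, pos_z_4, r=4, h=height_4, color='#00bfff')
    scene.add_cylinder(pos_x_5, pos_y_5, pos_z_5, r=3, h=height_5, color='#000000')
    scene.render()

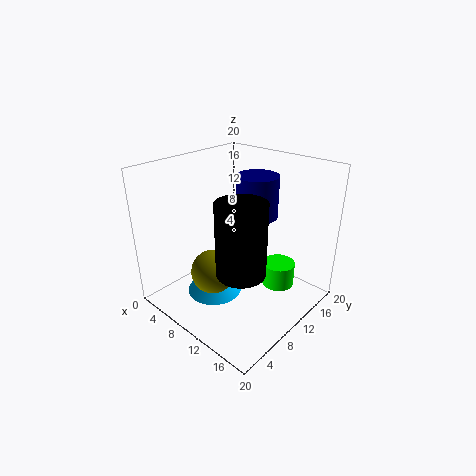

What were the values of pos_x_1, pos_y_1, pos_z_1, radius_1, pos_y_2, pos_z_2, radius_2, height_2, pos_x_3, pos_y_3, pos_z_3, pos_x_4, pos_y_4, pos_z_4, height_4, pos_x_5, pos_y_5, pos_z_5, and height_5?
pos_x_1 = 10, pos_y_1 = 14, pos_z_1 = 12, radius_1 = 3, pos_y_2 = 10, pos_z_2 = 6, radius_2 = 2, height_2 = 3, pos_x_3 = 9, pos_y_3 = 6, pos_z_3 = 6, pos_x_4 = 7, pos_y_4 = 8, pos_z_4 = 1, height_4 = 4, pos_x_5 = 15, pos_y_5 = 5, pos_z_5 = 9, height_5 = 9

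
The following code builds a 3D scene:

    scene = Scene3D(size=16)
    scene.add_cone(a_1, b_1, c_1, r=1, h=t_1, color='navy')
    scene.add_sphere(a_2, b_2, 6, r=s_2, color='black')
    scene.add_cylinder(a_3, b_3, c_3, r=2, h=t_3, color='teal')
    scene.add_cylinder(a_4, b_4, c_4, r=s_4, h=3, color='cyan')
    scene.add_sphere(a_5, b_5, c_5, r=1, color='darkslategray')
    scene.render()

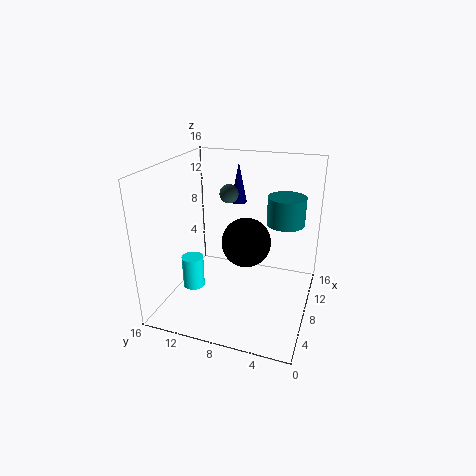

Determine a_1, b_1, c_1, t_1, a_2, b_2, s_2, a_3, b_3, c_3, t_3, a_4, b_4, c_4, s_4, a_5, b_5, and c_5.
a_1 = 14
b_1 = 10
c_1 = 10
t_1 = 5
a_2 = 11
b_2 = 8
s_2 = 3
a_3 = 9
b_3 = 3
c_3 = 10
t_3 = 3
a_4 = 1
b_4 = 10
c_4 = 6
s_4 = 1
a_5 = 8
b_5 = 9
c_5 = 13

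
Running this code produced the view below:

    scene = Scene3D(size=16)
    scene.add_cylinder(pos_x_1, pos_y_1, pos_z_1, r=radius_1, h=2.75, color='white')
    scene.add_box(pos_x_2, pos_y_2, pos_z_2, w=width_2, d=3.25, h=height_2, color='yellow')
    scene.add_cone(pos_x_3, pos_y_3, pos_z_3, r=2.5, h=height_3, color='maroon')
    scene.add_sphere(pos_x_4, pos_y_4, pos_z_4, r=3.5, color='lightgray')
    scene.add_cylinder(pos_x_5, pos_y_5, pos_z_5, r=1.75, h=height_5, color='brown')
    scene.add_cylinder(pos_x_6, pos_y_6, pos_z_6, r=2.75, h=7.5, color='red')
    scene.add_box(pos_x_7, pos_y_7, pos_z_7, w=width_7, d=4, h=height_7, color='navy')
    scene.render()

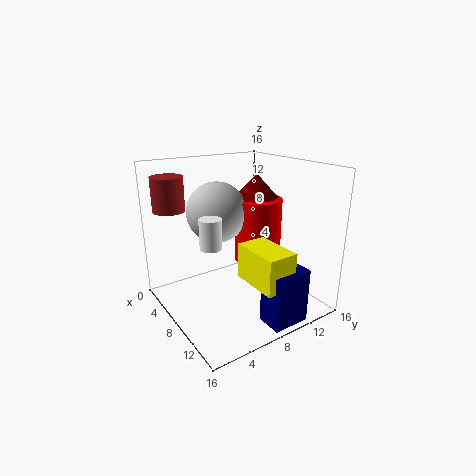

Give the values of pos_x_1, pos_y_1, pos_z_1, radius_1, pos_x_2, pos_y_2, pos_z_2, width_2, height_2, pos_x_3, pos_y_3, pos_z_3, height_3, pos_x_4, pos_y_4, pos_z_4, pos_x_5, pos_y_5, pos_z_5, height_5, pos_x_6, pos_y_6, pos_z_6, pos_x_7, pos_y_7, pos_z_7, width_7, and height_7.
pos_x_1 = 12.25, pos_y_1 = 2.25, pos_z_1 = 9.75, radius_1 = 1, pos_x_2 = 10.25, pos_y_2 = 6.5, pos_z_2 = 4.75, width_2 = 5.25, height_2 = 3.75, pos_x_3 = 6.25, pos_y_3 = 11.75, pos_z_3 = 11.75, height_3 = 2.75, pos_x_4 = 4.75, pos_y_4 = 7.25, pos_z_4 = 10.25, pos_x_5 = 3.5, pos_y_5 = 2, pos_z_5 = 11, height_5 = 3.75, pos_x_6 = 7, pos_y_6 = 11.5, pos_z_6 = 4.25, pos_x_7 = 13.25, pos_y_7 = 7.25, pos_z_7 = 0.75, width_7 = 2.75, height_7 = 5.75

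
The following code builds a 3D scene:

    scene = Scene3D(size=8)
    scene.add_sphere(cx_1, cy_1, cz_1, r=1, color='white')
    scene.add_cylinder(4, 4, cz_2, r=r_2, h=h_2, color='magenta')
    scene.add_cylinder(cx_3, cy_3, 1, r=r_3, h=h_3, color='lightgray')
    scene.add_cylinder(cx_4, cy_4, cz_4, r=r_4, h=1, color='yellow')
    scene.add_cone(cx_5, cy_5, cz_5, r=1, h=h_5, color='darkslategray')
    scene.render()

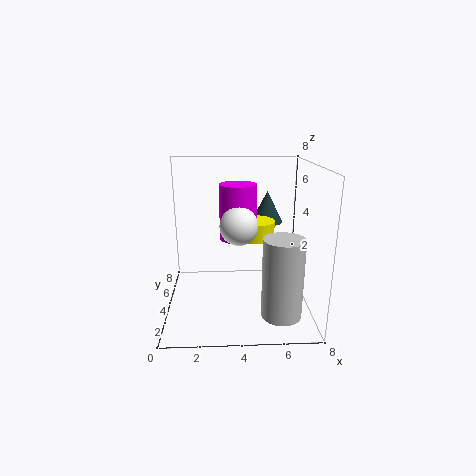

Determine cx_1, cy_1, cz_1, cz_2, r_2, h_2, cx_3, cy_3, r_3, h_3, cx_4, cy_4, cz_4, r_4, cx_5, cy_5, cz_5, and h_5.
cx_1 = 4, cy_1 = 3, cz_1 = 5, cz_2 = 4, r_2 = 1, h_2 = 3, cx_3 = 6, cy_3 = 1, r_3 = 1, h_3 = 4, cx_4 = 5, cy_4 = 4, cz_4 = 4, r_4 = 1, cx_5 = 6, cy_5 = 7, cz_5 = 4, h_5 = 2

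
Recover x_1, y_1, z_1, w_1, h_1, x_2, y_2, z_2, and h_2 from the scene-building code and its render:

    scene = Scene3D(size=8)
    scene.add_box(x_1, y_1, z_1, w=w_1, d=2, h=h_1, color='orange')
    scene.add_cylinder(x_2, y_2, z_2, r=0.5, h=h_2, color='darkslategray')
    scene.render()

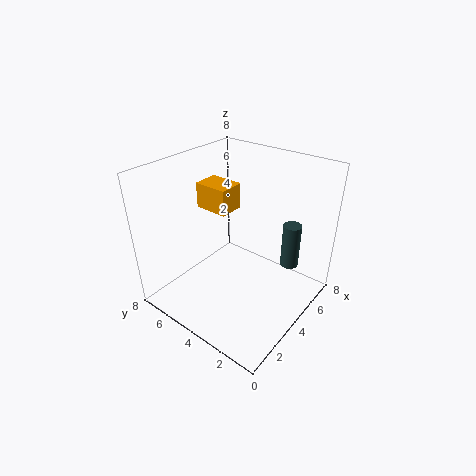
x_1 = 4
y_1 = 5
z_1 = 5
w_1 = 1.5
h_1 = 1.5
x_2 = 5.5
y_2 = 1.5
z_2 = 2.5
h_2 = 2.5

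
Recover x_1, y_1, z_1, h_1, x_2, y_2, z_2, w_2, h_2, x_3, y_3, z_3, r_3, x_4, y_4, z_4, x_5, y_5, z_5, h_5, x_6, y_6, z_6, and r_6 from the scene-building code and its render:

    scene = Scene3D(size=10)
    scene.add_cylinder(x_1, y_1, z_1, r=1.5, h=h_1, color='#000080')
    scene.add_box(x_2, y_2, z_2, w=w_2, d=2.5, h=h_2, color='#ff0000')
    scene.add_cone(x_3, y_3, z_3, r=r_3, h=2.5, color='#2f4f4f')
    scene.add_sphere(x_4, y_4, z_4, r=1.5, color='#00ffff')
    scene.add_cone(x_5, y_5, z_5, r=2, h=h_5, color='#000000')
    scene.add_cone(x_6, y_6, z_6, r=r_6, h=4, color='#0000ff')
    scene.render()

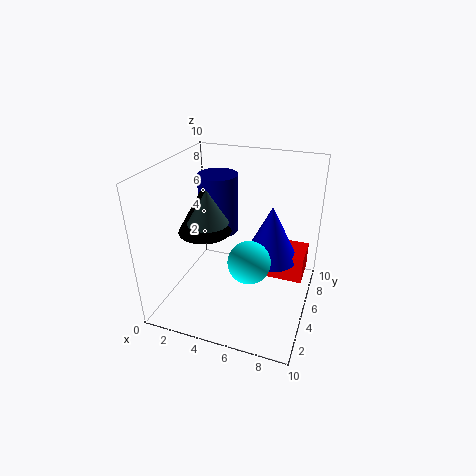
x_1 = 2.5, y_1 = 7.5, z_1 = 4, h_1 = 4.5, x_2 = 6.5, y_2 = 6, z_2 = 1.5, w_2 = 3, h_2 = 2, x_3 = 2.5, y_3 = 5.5, z_3 = 5.5, r_3 = 1.5, x_4 = 6, y_4 = 4.5, z_4 = 3.5, x_5 = 2, y_5 = 6, z_5 = 4.5, h_5 = 3.5, x_6 = 7, y_6 = 6.5, z_6 = 3, r_6 = 2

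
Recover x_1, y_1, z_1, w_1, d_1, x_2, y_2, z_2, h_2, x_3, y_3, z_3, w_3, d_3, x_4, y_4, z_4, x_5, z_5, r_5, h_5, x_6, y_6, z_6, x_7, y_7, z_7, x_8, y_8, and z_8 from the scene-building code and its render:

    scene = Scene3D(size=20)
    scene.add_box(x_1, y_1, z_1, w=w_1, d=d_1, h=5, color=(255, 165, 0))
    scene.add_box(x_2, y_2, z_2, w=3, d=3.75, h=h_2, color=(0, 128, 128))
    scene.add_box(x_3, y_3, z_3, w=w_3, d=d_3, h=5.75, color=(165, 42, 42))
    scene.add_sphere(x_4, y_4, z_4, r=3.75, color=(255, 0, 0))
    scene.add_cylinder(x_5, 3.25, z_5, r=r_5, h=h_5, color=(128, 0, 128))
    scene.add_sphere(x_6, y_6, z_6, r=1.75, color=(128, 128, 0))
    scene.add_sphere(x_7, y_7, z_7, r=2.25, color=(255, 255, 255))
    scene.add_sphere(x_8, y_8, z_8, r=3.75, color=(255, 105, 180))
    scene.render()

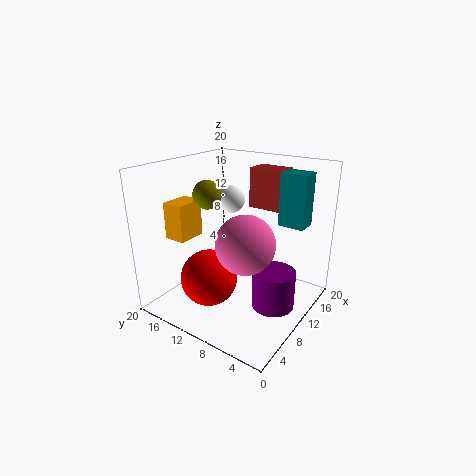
x_1 = 4; y_1 = 14.75; z_1 = 10.25; w_1 = 4; d_1 = 3; x_2 = 14.5; y_2 = 2.5; z_2 = 11.25; h_2 = 7.5; x_3 = 14.75; y_3 = 6.25; z_3 = 13; w_3 = 3.5; d_3 = 5; x_4 = 5; y_4 = 11.25; z_4 = 5.75; x_5 = 8.25; z_5 = 2.75; r_5 = 2.75; h_5 = 5; x_6 = 5; y_6 = 11; z_6 = 17.25; x_7 = 17.5; y_7 = 16.5; z_7 = 12.5; x_8 = 6.5; y_8 = 6.5; z_8 = 11.25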